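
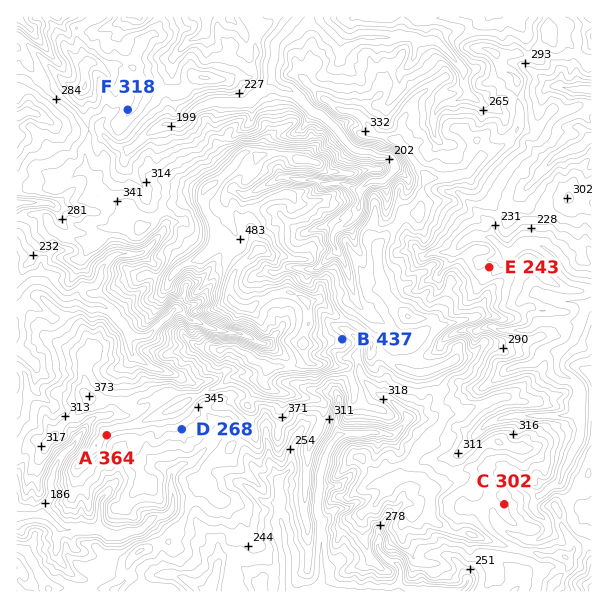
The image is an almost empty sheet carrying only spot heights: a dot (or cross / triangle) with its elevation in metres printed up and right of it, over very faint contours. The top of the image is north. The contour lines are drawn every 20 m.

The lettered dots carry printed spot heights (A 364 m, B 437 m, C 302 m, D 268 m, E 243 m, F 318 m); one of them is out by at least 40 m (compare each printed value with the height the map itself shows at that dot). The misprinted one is D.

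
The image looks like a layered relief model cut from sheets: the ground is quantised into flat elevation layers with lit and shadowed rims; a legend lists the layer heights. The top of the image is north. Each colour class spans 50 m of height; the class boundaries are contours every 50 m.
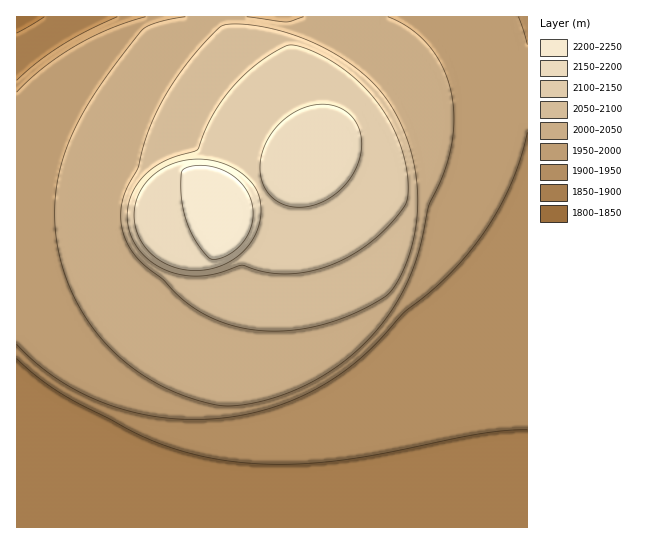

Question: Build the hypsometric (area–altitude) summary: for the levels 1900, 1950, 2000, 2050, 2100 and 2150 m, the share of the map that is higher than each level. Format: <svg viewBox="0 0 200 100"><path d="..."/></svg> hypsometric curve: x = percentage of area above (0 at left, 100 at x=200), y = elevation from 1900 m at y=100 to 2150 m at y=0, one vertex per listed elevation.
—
<svg viewBox="0 0 200 100"><path d="M163 100l-33-20-36-20-41-20-19-20-19-20"/></svg>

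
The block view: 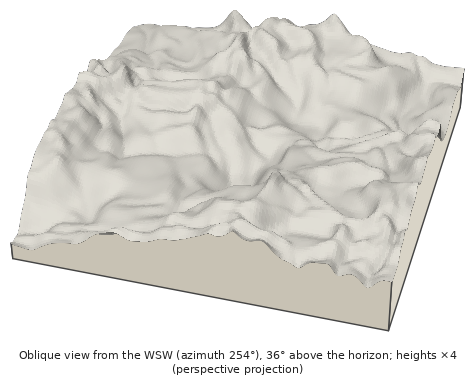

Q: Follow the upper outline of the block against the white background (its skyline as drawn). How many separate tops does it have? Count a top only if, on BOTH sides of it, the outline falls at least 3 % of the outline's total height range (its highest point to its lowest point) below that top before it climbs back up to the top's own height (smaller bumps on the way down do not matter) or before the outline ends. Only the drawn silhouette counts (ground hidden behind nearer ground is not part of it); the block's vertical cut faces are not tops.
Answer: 3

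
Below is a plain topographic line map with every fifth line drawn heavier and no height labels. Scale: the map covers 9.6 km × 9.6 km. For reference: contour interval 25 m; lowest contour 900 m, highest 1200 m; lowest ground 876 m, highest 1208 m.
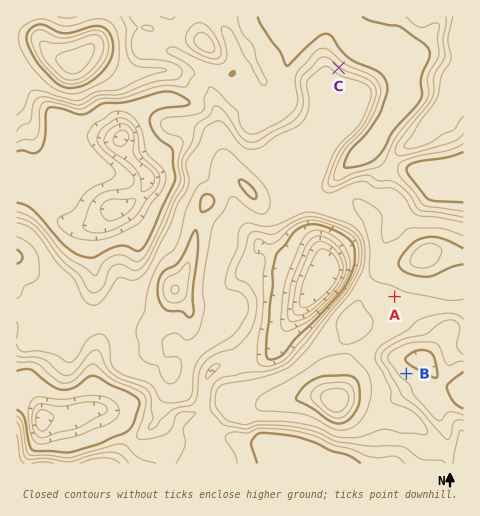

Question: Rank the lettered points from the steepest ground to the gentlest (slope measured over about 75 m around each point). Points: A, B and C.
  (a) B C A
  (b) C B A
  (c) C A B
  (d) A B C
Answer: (b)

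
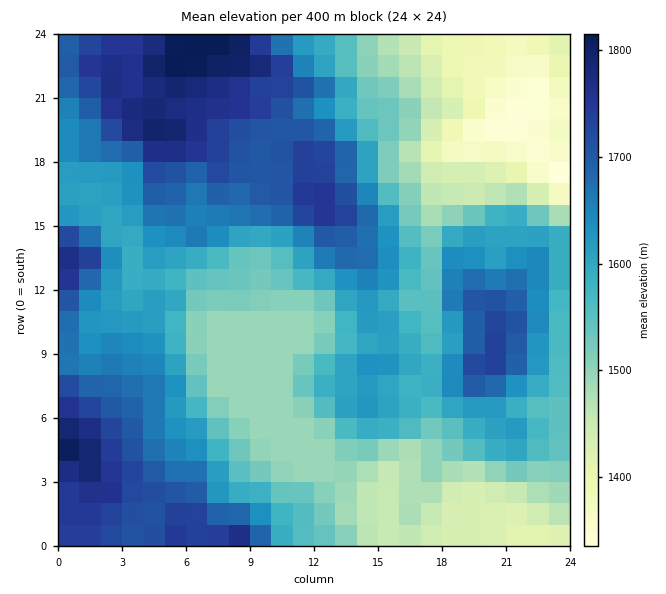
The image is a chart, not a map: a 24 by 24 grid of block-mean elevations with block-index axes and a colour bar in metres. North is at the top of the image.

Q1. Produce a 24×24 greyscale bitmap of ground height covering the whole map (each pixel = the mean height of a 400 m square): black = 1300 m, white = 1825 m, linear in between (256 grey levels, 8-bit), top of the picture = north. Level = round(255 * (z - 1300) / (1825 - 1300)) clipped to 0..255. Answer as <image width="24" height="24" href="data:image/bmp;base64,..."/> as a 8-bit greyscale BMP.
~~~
<image width="24" height="24" href="data:image/bmp;base64,Qk12BgAAAAAAADYEAAAoAAAAGAAAABgAAAABAAgAAAAAAEACAAATCwAAEwsAAAABAAAAAAAAAAAAAAEBAQACAgIAAwMDAAQEBAAFBQUABgYGAAcHBwAICAgACQkJAAoKCgALCwsADAwMAA0NDQAODg4ADw8PABAQEAAREREAEhISABMTEwAUFBQAFRUVABYWFgAXFxcAGBgYABkZGQAaGhoAGxsbABwcHAAdHR0AHh4eAB8fHwAgICAAISEhACIiIgAjIyMAJCQkACUlJQAmJiYAJycnACgoKAApKSkAKioqACsrKwAsLCwALS0tAC4uLgAvLy8AMDAwADExMQAyMjIAMzMzADQ0NAA1NTUANjY2ADc3NwA4ODgAOTk5ADo6OgA7OzsAPDw8AD09PQA+Pj4APz8/AEBAQABBQUEAQkJCAENDQwBEREQARUVFAEZGRgBHR0cASEhIAElJSQBKSkoAS0tLAExMTABNTU0ATk5OAE9PTwBQUFAAUVFRAFJSUgBTU1MAVFRUAFVVVQBWVlYAV1dXAFhYWABZWVkAWlpaAFtbWwBcXFwAXV1dAF5eXgBfX18AYGBgAGFhYQBiYmIAY2NjAGRkZABlZWUAZmZmAGdnZwBoaGgAaWlpAGpqagBra2sAbGxsAG1tbQBubm4Ab29vAHBwcABxcXEAcnJyAHNzcwB0dHQAdXV1AHZ2dgB3d3cAeHh4AHl5eQB6enoAe3t7AHx8fAB9fX0Afn5+AH9/fwCAgIAAgYGBAIKCggCDg4MAhISEAIWFhQCGhoYAh4eHAIiIiACJiYkAioqKAIuLiwCMjIwAjY2NAI6OjgCPj48AkJCQAJGRkQCSkpIAk5OTAJSUlACVlZUAlpaWAJeXlwCYmJgAmZmZAJqamgCbm5sAnJycAJ2dnQCenp4An5+fAKCgoAChoaEAoqKiAKOjowCkpKQApaWlAKampgCnp6cAqKioAKmpqQCqqqoAq6urAKysrACtra0Arq6uAK+vrwCwsLAAsbGxALKysgCzs7MAtLS0ALW1tQC2trYAt7e3ALi4uAC5ubkAurq6ALu7uwC8vLwAvb29AL6+vgC/v78AwMDAAMHBwQDCwsIAw8PDAMTExADFxcUAxsbGAMfHxwDIyMgAycnJAMrKygDLy8sAzMzMAM3NzQDOzs4Az8/PANDQ0ADR0dEA0tLSANPT0wDU1NQA1dXVANbW1gDX19cA2NjYANnZ2QDa2toA29vbANzc3ADd3d0A3t7eAN/f3wDg4OAA4eHhAOLi4gDj4+MA5OTkAOXl5QDm5uYA5+fnAOjo6ADp6ekA6urqAOvr6wDs7OwA7e3tAO7u7gDv7+8A8PDwAPHx8QDy8vIA8/PzAPT09AD19fUA9vb2APf39wD4+PgA+fn5APr6+gD7+/sA/Pz8AP39/QD+/v4A////ANbWz8fK2tPW4ryMfHVlUEtORT8+PTY2OdnZ0snH1NK9u6SHfW5aTktXSz8+PTxFUdrh38/KxsKejYl0c2VcTktVVUNAREtWXOXt3NDDtLSZem5gXl5gVkxUYVhUYm5lZ/bt18i1qqOHcWFeXl5obF1XYW59jZJ/du3k0cSwoZp3ZV5eXmWCjYp/bnqNlpuCeN7Qw72xnIRnX15eZH2XnpWKgpObm4t7eMy8u7axonZeXl5fc4qUnJOIi6fCuqGOfrKssKyplWxeXl5ebIKUoaCRiqbO1L6df7SiqaWhiGReXl5eX2uFk5eMf5i/08OegbafnZuYhmReXl5eXmWGm5eFe5zA0cengsWmmZKYkW5qa2dlZnCTnY96ea/Gx7+lhd26nIyPh3d0cm50go+iq5+Bdqy3r7aojOPUpYyZlI6AdHF7lbC6t6SIc6Wjl6SojM20k5Cjp7Clk5CVq8PBtaF8a5CYlJWWjJ6Xk5mzta2vsre90NzSupltWGNyiI1wWJeUl6C/vbG9usLG2dvKqX1nTktIT1VAI5qam6PMyL3OxsTF09K7lWlZRUFBPDEcEaaxt7/h493Tx8PH1NC8lWlRNCIgIhwXHqaxzebw7uHUy8bExLybf3JhPysZFRUXIqvA3+fr5uPh3tbJtaOKdHJkTUAtGBUVHbvP5ODo7url39TTx7SQcGlYRTUpIRkWJsPb49/x+vn08enVq5R8ZVlQPS0pKCAfML/Q3Nzn+fr69Ni0m457YlNJNS4sKSUsNg=="/>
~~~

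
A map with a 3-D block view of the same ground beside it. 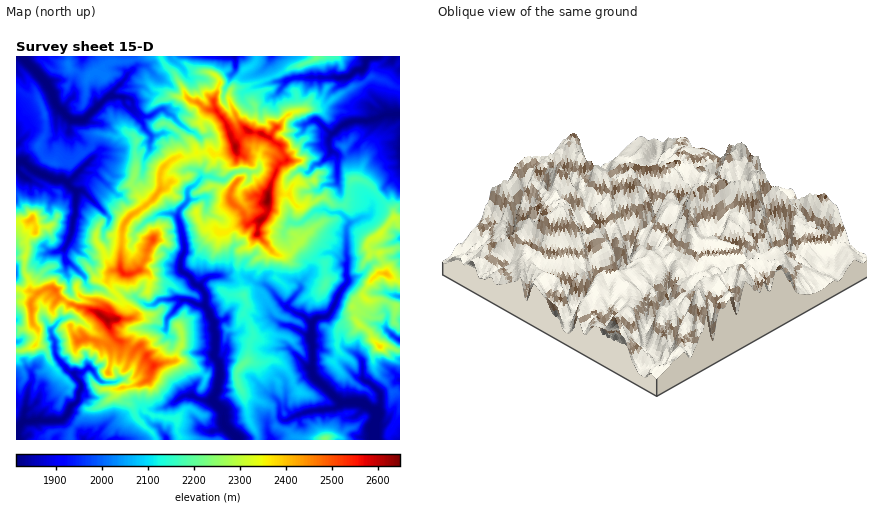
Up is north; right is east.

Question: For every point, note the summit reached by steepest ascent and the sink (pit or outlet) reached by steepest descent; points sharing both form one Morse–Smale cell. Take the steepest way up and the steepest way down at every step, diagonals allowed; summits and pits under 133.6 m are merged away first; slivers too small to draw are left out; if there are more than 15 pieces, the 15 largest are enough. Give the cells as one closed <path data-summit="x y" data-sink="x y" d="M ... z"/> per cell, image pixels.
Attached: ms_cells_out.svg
<path data-summit="268 200" data-sink="374 440" d="M250 131l-4 0-11 13 2 8 9 8-2 16-9 8-5 10-16-8-10 3 1 9-9 14 8 16 12 1 4 4 22-9 18-2-2 10-6 12-12 6-2 10 0 16 9 26-3 12 6 8 3 16-4 6-1 14-11 14 0 8 7 16 4 22 10 22 13 0-4-10 0-6 3-3 8-3 10 2 22-9 22-2 8-5 4 12 6 2 6-2 8-12 13 8-3 26 26 2 0-60-20 13-12-11-12-6-20-19-10-6-12-4-3-5 1-20 6-5 8 0 5-5 9-20 8-12-2-4 1-50 7-5 14-5 5-12 7-6-10-13-10-6-9 1-3 18-4 7-10 0-8-6-6-1-22 9-10-13-20 1 9-27 9-10-8-14-18-11z"/><path data-summit="268 200" data-sink="22 56" d="M160 56l-144 0 0 112 8 9 22 10 7 7-3 10 1 12 9 5 13 3-4 18 7 4 8 0 8 5 12-4 2-3-3-8 1-6 5-8 0-4-15-16-10-10-8 0-9-10 13-12 14 3 22 21 4 1 21-17 3-18 6-10 2-14 18-3 15 11 7 12 16-5 6 3 10 0 11-4 0-6-12-26-7-8-10-1-8-7-10-3-12-23-12-12z"/><path data-summit="268 200" data-sink="400 114" d="M400 56l-82 0-8 6-18 5-32 15-29 8-2 10 9 22 10 9 12 2 18 11 8 14-9 10-9 27 20-1 10 13 22-9 4 0 10 7 10 0 4-7 3-18 9-1 10 6 10 12 3-1 3-10 14-14z"/><path data-summit="268 200" data-sink="238 440" d="M236 148l-12 6-10 0-6-3-12 2-5 3 2 12 7 4 1 6-13 12 0 10-10 12 6 30 0 10-4 16 4 5 7 5 5 7 5 3 5 12-2 5-22-5-15 18-1 14 6 6 0 4 12 10 22 0 8 2-8 18-11 12-3 12-8 0-20 12-10 1-5 3 5 4 22 3 1 13 3 8 78 0-10-22-4-22-7-16 0-8 11-14 1-14 4-6-3-16-6-8 3-12-9-26 0-16 2-10 12-6 6-12 2-10-18 2-22 9-4-4-12-1-8-16 9-14-1-9 10-3 16 8 5-10 9-8 2-16-9-8z"/><path data-summit="108 320" data-sink="16 440" d="M52 288l-14 5-7 9 1 20 6 8 0 10-4 6-18 6 0 52 10 6 6-3 7-9 7-22 16-12 6 7 7 3 6 10-3 16-8 8-2 6-5 4 18 16 3 6 58 0 7-10-13-12-4-12-8-8-2-10 26-8 5-14-13-20-6 4-18-11-10-20-12-8-16-4-20-9-2-6z"/><path data-summit="122 272" data-sink="238 440" d="M190 156l-16 2-12 10-2 6 1 14-2 4-13 13-14 9-7 8-3 8-1 40-9 1-4 7 0 4 10 14 6-3 12 4 6-9 4 0 8 3 6 9 20-1 18 6 7-1 1-6-2-6-24-24 4-16 0-10-6-30 10-12 0-10 13-12-1-6-7-4z"/><path data-summit="386 274" data-sink="374 440" d="M380 198l-7 6-5 12-20 8-2 6 0 46 2 4-8 12-9 20-5 5-8 0-6 5-1 10 0 10 3 5 12 4 10 6 20 19 12 6 12 11 20-13 0-28-12-6-8 1-8-9-2-6-14-12-3-14 11-8 0-8 14-16 8 0 0-6-6-14-4-2-6 1-3-7 5-7 9-5 13-16 6 0 0-10-2-1-4 6z"/><path data-summit="122 272" data-sink="22 56" d="M170 133l-8 0-11 3-1 14-6 10-3 18-21 17-4-1-22-21-14-3-13 12 9 10 8 0 10 10 15 16 0 4-5 8-1 6 3 8-2 3-12 4-4-4-12-1-8-5-4 7 1 10 20 20 1 6 4 3 12 2 12 9 4-2-10-14 0-4 4-7 9-1 1-40 3-8 7-8 14-9 13-13 2-4-1-14 2-6 12-10 17-2-6-12z"/><path data-summit="108 320" data-sink="238 440" d="M124 293l-5 3 5 8-3 12-3 3-10 1 0 4 8 15 18 11 6-4 13 20-3 10-5 6-1 28 4 3 6-4 10-1 20-12 8 0 3-12 11-12 8-18-8-2-22 0-8-6-4-4 0-4-5-4 0-16 15-18-22 0-8 5-6 0-10-8z"/><path data-summit="268 200" data-sink="234 56" d="M256 56l-94 0-1 2 13 14 14 27 10 3 8 7 10 1 2 2 8 10 8 22 14-14-10-8-9-22 0-6 13-22 13-10z"/><path data-summit="268 200" data-sink="16 440" d="M62 364l-16 12-7 22-7 9-6 3-10-4 0 34 67 0-2-6-18-16 5-4 2-6 8-8 3-16-6-10-7-3z"/><path data-summit="108 320" data-sink="22 56" d="M64 249l-22 6-12 11-6 2 6 14 0 8 6 4 16-6 4 4 2 6 12 6 24 7 14 9 10-1 6-9 0-6-4-6-2-2-4 2-12-9-12-2-4-3-1-6-19-18z"/><path data-summit="326 438" data-sink="374 440" d="M364 404l-4 8-10 6-6-2-4-11-8 4-26 3-18 8-10-2-11 6 1 10 4 6 102 0 0-14 3-14z"/><path data-summit="32 220" data-sink="22 56" d="M16 169l0 53 10 0 6-2 4 8-10 12 1 12-3 14 4 1 14-12 20-5 9-14 2-12-19-6-4-6 3-18-7-7-22-10z"/><path data-summit="386 274" data-sink="400 340" d="M364 298l-6 2-5 6 3 14 14 12 2 6 8 9 8-1 12 5 0-45-16-6-14 1z"/>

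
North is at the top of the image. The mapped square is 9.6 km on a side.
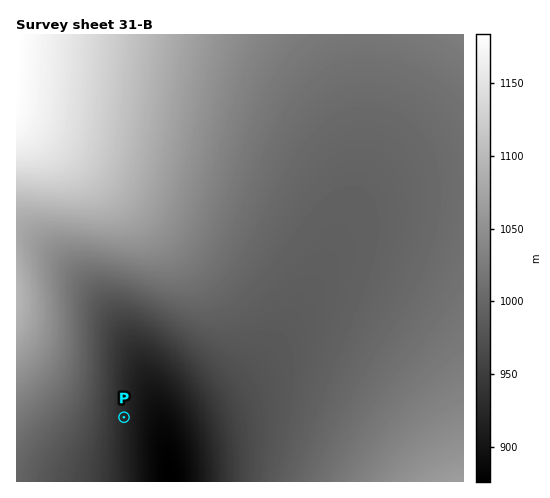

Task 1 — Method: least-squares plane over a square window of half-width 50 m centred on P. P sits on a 4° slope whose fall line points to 93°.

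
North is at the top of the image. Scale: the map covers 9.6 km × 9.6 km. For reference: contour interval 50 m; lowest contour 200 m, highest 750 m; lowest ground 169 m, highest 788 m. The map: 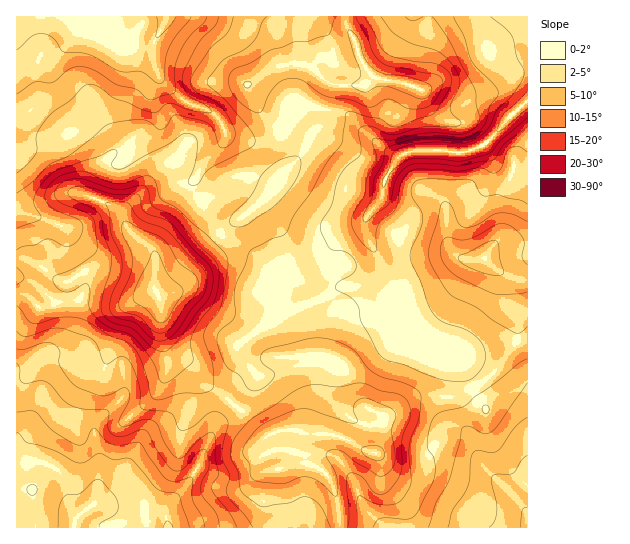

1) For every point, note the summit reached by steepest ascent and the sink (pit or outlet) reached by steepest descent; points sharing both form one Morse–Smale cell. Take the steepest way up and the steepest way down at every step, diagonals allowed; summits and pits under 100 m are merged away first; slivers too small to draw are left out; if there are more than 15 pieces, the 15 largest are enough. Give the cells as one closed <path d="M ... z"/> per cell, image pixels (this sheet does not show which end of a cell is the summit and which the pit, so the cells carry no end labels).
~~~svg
<path d="M345 16l-328 0-1 242 11 2 15 7 19 14 8 0 16-10 8-3 10 0 34 8 12 7 9 12 15-6 31-40 25-24 32-22 12-14 8-16 19-18 0-10-39-32-9-16-4-12 21-16 18-5 14 0 9 3 15 13 12 5 28 0 8-7-14-23-3-12-8-13z"/><path d="M527 16l-181 0-1 6 11 21 3 12 8 15 6 7-8 8-34-1-21-17-9-3-14 0-16 4-21 15-2 4 13 26 32 24 7 8 1 6-5 10-15 12-12 21-51 41-25 26-20 28-14 6 2 11 0 27 6 18 7 6 17 6 20 25 20 13 24-23 0-5-16-24 0-4 3-4 31-18 12-11 33-12 19-12 22-3 12-5 6-6 3-11-15-32 0-12 15-18 5-23 11-17 6-6 11-4 53 1 12-4 5-3 30-32 15-12z"/><path d="M22 259l-6 0 0 268 151 1-2-13 2-6 17-20 13-20 23-54 11-13-21-15-19-24-17-6-7-6-6-18-1-34-5-10-6-6-24-11-22-4-10 0-8 3-16 10-8 0-19-14z"/><path d="M527 101l-14 12-30 32-5 3-12 4-53-1-11 4-17 23-5 23-15 18 0 12 3 8 11 19 5 16 13 23 8 29 24 21 28 6 7 12 9 22 9-4 15-14 20-28 0-20-10-20 0-23-13-10-9-9 0-2 14-14 29 0z"/><path d="M381 265l-4 9-10 9-30 5-19 12-33 12-12 11-16 8-18 14 5 14 11 14 0 5-24 24 10 7 24 26 14-4 54 4 13 4 12 8 16 6 5-7 4-20-4-13 10 2 16-12 13-7 13-1 19 2 22-10-8-22-7-12-28-6-24-21-8-29z"/><path d="M473 387l-23 10-19-2-13 1-13 7-16 12-8 0 2 8-2 12-4 15-3 3-36-17-41-5-5 24-5 10 14-2 8 1 12 5 8 9 8 23 4 27 186 0 1-14-13-17-28-27-15-27-4-17 8-21 7-6-4-1z"/><path d="M231 403l-11 12-23 54-13 20-17 20-2 6 3 12 171 1 0-21-10-29-8-9-12-5-8-1-16 3 7-11 4-24-17 0-14 4-24-26z"/><path d="M502 396l-16 1-10 8-7 16-1 10 15 34 32 32 12 16 1-94-5-9-10-10z"/><path d="M506 275l-2 0 3 3 0 23 10 20 0 20-20 28-24 20 6 10 23-3 11 4 11 11 3 8 1-138z"/><path d="M514 243l-17 1-9 9-3 6 9 9 13 8 20 4 1-35z"/>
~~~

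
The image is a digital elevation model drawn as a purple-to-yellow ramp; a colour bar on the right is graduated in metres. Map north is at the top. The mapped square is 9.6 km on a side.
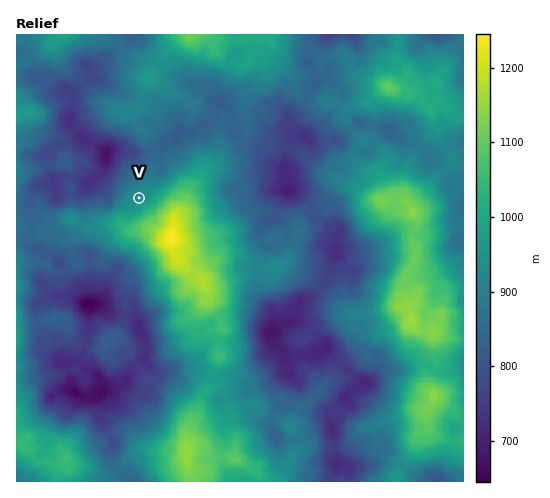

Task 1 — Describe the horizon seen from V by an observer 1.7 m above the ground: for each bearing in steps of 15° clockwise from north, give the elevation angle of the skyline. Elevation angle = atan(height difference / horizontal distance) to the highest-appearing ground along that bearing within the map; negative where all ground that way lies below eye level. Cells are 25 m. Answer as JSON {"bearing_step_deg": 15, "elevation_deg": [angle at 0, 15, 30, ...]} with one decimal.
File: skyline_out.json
{"bearing_step_deg": 15, "elevation_deg": [0.3, 2.4, 1.4, 0.2, 1.9, 7.5, 12.0, 16.2, 17.9, 17.2, 17.1, 16.2, 14.2, 10.1, 7.9, 5.9, 0.5, -0.3, -1.7, -0.8, -0.2, -1.1, 0.5, -0.6]}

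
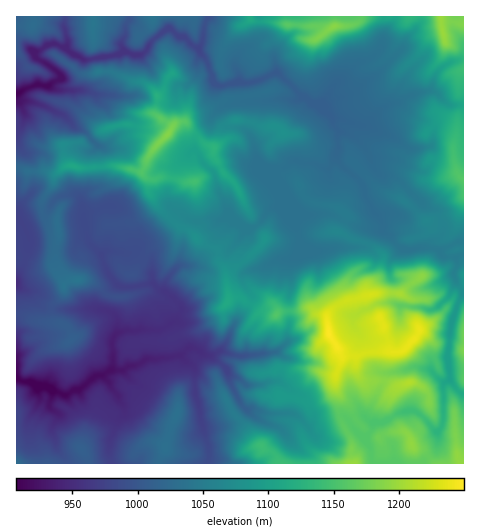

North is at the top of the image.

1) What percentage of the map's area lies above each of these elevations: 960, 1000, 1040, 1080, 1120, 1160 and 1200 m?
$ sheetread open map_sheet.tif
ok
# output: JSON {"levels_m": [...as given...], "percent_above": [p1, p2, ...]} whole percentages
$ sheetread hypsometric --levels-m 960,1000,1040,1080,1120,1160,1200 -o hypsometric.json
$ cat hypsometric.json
{"levels_m": [960, 1000, 1040, 1080, 1120, 1160, 1200], "percent_above": [92, 75, 50, 31, 20, 12, 4]}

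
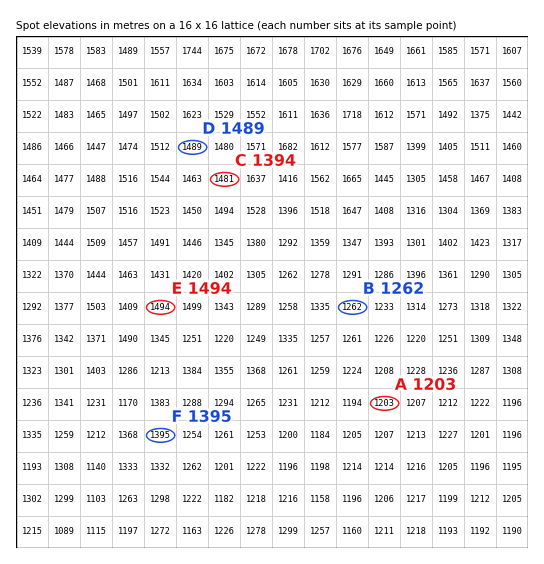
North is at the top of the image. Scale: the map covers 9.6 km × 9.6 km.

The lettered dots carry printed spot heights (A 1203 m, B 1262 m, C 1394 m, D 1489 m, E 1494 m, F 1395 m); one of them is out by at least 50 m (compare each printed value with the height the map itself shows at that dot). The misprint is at C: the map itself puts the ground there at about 1481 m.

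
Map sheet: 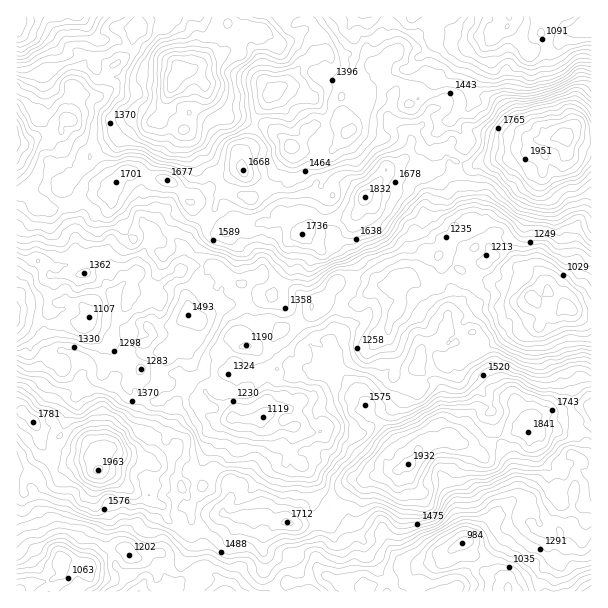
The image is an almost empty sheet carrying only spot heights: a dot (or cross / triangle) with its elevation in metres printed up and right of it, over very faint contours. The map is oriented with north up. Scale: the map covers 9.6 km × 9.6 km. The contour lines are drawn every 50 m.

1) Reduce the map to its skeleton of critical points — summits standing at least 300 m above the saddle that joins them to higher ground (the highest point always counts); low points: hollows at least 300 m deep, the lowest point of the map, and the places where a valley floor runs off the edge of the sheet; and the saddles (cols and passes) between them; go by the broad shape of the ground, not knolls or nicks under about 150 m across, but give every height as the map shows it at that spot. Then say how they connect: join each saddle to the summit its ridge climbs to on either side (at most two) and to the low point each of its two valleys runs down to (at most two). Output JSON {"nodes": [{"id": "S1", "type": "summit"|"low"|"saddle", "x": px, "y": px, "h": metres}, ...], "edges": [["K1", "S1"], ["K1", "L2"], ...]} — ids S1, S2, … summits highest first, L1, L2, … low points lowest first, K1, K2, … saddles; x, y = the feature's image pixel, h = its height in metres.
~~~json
{"nodes": [
{"id": "S1", "type": "summit", "x": 561, "y": 135, "h": 2079},
{"id": "S2", "type": "summit", "x": 98, "y": 470, "h": 1963},
{"id": "S3", "type": "summit", "x": 407, "y": 464, "h": 1932},
{"id": "L1", "type": "low", "x": 570, "y": 309, "h": 874},
{"id": "L2", "type": "low", "x": 507, "y": 587, "h": 943},
{"id": "L3", "type": "low", "x": 507, "y": 27, "h": 947},
{"id": "L4", "type": "low", "x": 176, "y": 75, "h": 957},
{"id": "L5", "type": "low", "x": 18, "y": 18, "h": 963},
{"id": "L6", "type": "low", "x": 18, "y": 591, "h": 964},
{"id": "L7", "type": "low", "x": 17, "y": 312, "h": 1026},
{"id": "K1", "type": "saddle", "x": 462, "y": 162, "h": 1599},
{"id": "K2", "type": "saddle", "x": 320, "y": 515, "h": 1578},
{"id": "K3", "type": "saddle", "x": 206, "y": 218, "h": 1561},
{"id": "K4", "type": "saddle", "x": 182, "y": 531, "h": 1515},
{"id": "K5", "type": "saddle", "x": 129, "y": 48, "h": 1440},
{"id": "K6", "type": "saddle", "x": 201, "y": 266, "h": 1351}],
"edges": [["K1", "S1"], ["K1", "L1"], ["K1", "L3"], ["K2", "S3"], ["K2", "L1"], ["K2", "L2"], ["K3", "S1"], ["K3", "L3"], ["K3", "L7"], ["K4", "S2"], ["K4", "S3"], ["K4", "L1"], ["K4", "L6"], ["K5", "S1"], ["K5", "L5"], ["K5", "L4"], ["K6", "S1"], ["K6", "S2"], ["K6", "L1"], ["K6", "L7"]]}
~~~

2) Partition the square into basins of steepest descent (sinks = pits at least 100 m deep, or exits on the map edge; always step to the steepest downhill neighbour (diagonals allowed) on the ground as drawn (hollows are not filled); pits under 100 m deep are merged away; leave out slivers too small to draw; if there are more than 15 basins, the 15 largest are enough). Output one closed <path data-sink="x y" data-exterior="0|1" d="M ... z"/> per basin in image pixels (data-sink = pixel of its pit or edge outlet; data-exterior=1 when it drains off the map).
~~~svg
<path data-sink="570 309" data-exterior="0" d="M564 136l-27 4-5 7-1 9-4-4-8 0-9 6-28 4-8 4-7 0-17-8-4 0-8 10-7 0-27-8-19 11-11 17-10 9-4 13-6 6-12 4-25 0-7 5-7 10-7-16-15-7-11 11-18 0-16-3-9 14-12 1-13 14 0 18-6 17-9 15 0 34-19 20 0 4-11 12 3 15-14 12-7 17-1 12-15 8-13 15-14 2-7-6-11-4-16-10-9-3-14 1-10-12-12-6-1 79 7 1 3 3 7-1 12-8 11-3 5-10 7-5 21-6 7 9 5 0 12 6 19 17 17 4 4 6 8 3 3 4 4 10 11 10 9 5 6 0 15-8 7-9 7-4 1-7 6-9-2-15-13-10-14 0-16 9-15-11-14-5 2-7 17-8 0-6-6-9 9-19 0-14-9-18 8 7 11-8 1-27 3 7 6 5 15-1 9 5 6 0 6 4 20-2 10-4 20-3 6 0 6 5 12-4 7 5 5 0 6-6 10 0 13 14 6 11 12 12 0 9 13 9 14 18 14 24 11-14 4 0 23-14 4 0 8 8 4 0 20 12 0-6 12-10 24-10 21 3 4-3 11-2 10-6 9 0 5 4 12-4 2-2 0-277-14-5z"/><path data-sink="507 588" data-exterior="0" d="M591 421l-10 5-8-4-9 0-10 6-11 2-4 3-21-3-24 10-12 10 0 6-11-8-13-4-8-8-4 0-11 8-12 6-4 0-9 12-12 8-9 0-12 6-23 5-6 7-8 15-8 7 4 3 0 6-7 9-11-6-13 2-11 0-9-2-13 4-7 7-3 9 3 15-1 13 14 22 274 0 7-23 0-11 5-7 0-12 7-8-5-19-6-9 7 2 17 0 8-5z"/><path data-sink="509 17" data-exterior="1" d="M537 16l-228 0-1 4 6 4 10 14 1 13 5 6-2 11 4 9 19 9 5 6 0 9 9 9 12 5 7 0 11 12 10 5 5 5 2 4-8 18 27 9 7 0 8-10 9 2 12 6 7 0 8-4 28-4 9-6 8 0 4 4 1-9 5-7 15-1 14-5 4-11-5-10-9-12-8-21 0-30-2-11-5-6z"/><path data-sink="17 312" data-exterior="1" d="M17 164l-1 246 13 6 10 12 14-1 18 7 7 6 11 4 7 6 11 0 16-17 15-8 1-12 7-17 14-12-3-15 11-12 0-4 19-20 1-4-1-30 9-15 6-17 0-18 13-14 8-2-16-9-11-11-5-11-3 5-16 14-2 28-8 5-10-13-6-3-12 2-10-10-2-9-10-15-2-13-23 5-10 7-14 0-15 5-11-9-5-7-2-14z"/><path data-sink="176 77" data-exterior="0" d="M308 16l-168 0-1 13-6 6-1 15-24 19-5 9-1 15-4 3-21-2-4 2-1 5-4 18 5 4 6 15 9 9 2 12 2 5 10 7 6 10 5 1 12-10 7 0 21 8 17 1 11 10 8 11 3 0 44-32 6-1-1-11 9-15 4-23 6-12 18-20 7-3 7-7 13-17 13-9 7-1-1-13-10-14-6-4z"/><path data-sink="263 417" data-exterior="0" d="M189 356l-1 27-11 8-8-7 9 18 0 14-9 19 6 9 0 6-17 8-2 7 14 5 15 11 16-9 14 0 9 6 5 7 1 7 0 5-7 13 0 3 4 3 19 0 9 2 12-1 12 6 8-1 7 2 17-1 4-1 11-12 4-1 4-11 17-17 15-1 23-10 9 0 10-6-14-24-10-14-17-13 0-9-12-12-6-11-13-14-10 0-6 6-5 0-7-5-12 4-6-5-6 0-20 3-10 4-20 2-6-4-6 0-9-5-15 1-6-5z"/><path data-sink="18 591" data-exterior="1" d="M89 460l-21 6-7 5-5 10-11 3-12 8-7 1-3-3-7 1 0 100 160 1 5-16 0-15 9-16 2-11-13-5-8-6-5-7-2-7-11-7-4-6-17-4-19-17-12-6-5 0z"/><path data-sink="291 146" data-exterior="0" d="M326 52l-8 0-13 9-13 17-24 20-12 18-6 27-9 15 1 12 6 5 10 3 10 8 9 15 3 11 8 5 8 1 7 17 7-10 4-16 19-23 9-2 24 12 23-28 12-5 3-4 8-18-7-9-10-5-11-12-13-1-13-10-2-12-5-6-19-9-4-9 2-11z"/><path data-sink="18 17" data-exterior="1" d="M138 16l-121 0-1 106 23-13 14 12 7 1 8-3 6-23 27-2 2-4 0-12 5-9 24-19 1-15 6-6z"/><path data-sink="227 591" data-exterior="1" d="M225 514l-4 0-12 12-17 8-2 11-9 16 0 15-5 15 100 1-12-22 1-13-3-15 3-9 13-11-11-5-34 0z"/><path data-sink="582 26" data-exterior="0" d="M591 16l-53 1 3 16 5 6 2 11 0 30 8 21 9 12 5 10 0 5-6 7 2 3 12 0 9 4 5-1z"/><path data-sink="591 591" data-exterior="1" d="M591 500l-7 5-22-1 4 8 5 19-7 8 0 12-5 7 0 11-5 12 0 11 38-1z"/>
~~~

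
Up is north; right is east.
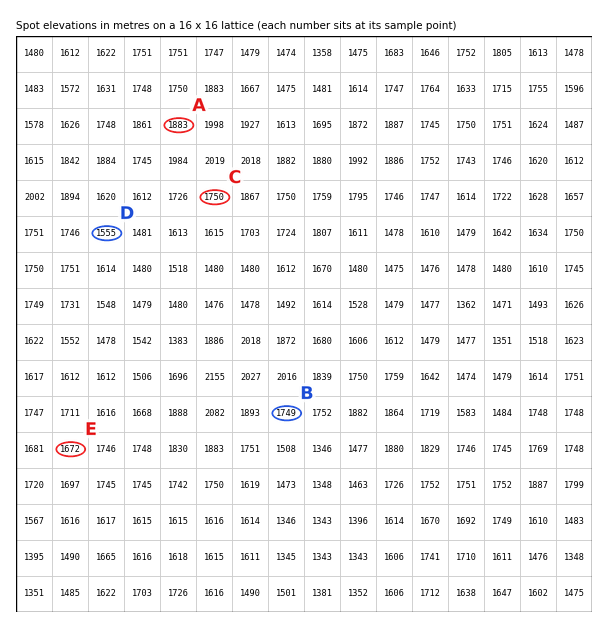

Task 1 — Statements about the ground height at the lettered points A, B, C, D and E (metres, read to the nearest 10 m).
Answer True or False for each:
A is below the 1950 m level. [True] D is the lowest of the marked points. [True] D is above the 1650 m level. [False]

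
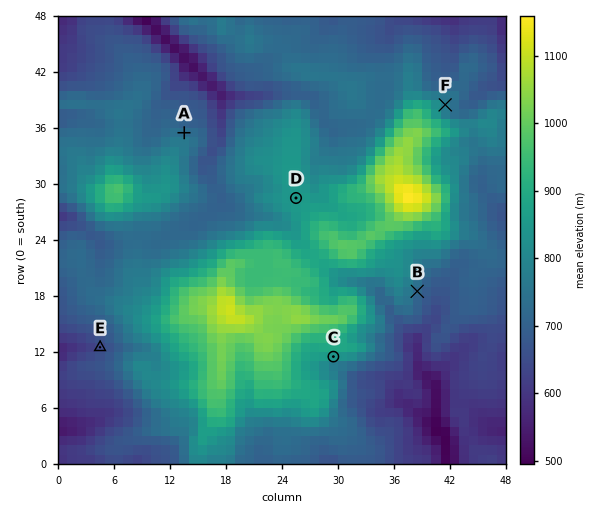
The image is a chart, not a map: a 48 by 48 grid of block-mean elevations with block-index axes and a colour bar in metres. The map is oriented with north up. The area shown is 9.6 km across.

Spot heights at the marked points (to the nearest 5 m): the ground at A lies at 735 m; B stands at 715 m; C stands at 840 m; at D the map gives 855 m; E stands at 640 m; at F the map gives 775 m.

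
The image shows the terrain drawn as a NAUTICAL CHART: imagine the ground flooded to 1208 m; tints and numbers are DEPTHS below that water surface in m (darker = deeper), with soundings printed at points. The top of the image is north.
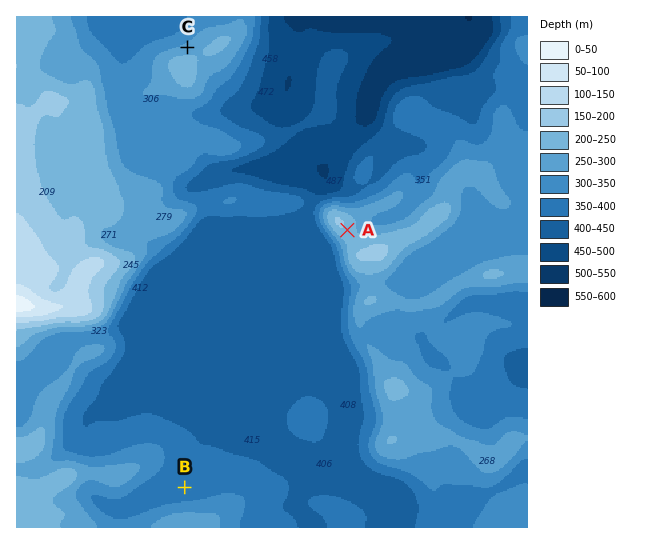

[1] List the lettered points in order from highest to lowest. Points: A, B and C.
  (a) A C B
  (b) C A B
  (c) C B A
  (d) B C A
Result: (a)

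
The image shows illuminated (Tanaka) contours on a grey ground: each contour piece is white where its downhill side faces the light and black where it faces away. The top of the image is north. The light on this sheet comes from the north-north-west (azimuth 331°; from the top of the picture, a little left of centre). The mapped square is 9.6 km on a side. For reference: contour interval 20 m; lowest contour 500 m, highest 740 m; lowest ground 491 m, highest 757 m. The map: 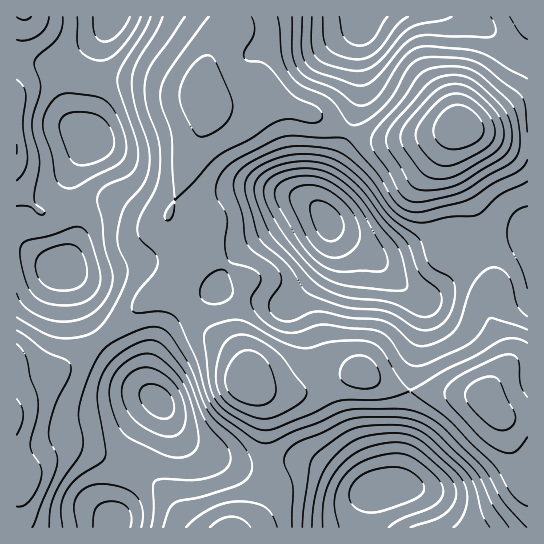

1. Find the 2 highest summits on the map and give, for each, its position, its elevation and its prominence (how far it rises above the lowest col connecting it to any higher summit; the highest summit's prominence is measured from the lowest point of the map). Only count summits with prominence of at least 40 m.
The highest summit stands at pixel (461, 126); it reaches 757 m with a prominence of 266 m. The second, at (246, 381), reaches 719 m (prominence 76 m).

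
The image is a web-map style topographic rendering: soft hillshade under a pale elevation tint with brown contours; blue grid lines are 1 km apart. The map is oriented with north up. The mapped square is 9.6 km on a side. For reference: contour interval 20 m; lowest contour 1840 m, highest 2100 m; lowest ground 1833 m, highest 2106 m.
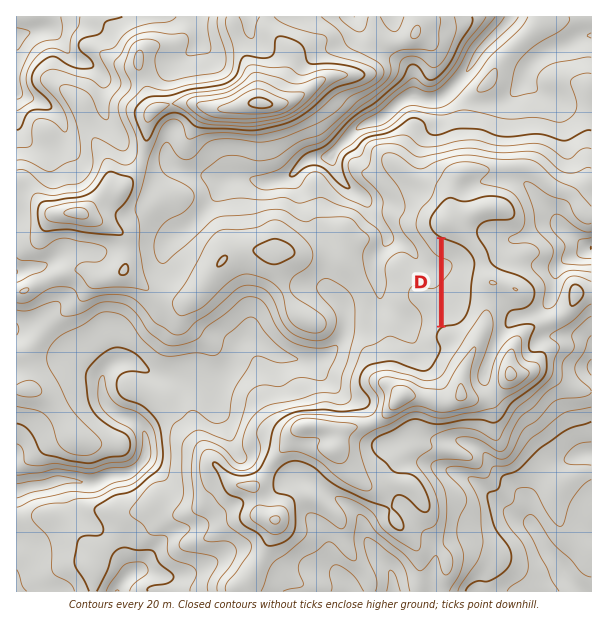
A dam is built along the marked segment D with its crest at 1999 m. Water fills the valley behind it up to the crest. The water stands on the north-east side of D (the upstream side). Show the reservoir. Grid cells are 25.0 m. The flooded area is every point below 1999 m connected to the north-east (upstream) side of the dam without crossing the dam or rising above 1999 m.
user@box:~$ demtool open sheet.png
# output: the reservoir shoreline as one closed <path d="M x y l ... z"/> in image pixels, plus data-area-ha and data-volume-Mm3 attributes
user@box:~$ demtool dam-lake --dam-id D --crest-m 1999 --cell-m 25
<path d="M446 240l-2 0 0 84 6 1 9-3 5-5 4-6 1-12 1-2 0-18 4-9 0-9-2-4-7-9-10-6-9-2z" data-area-ha="57" data-volume-Mm3="5.41"/>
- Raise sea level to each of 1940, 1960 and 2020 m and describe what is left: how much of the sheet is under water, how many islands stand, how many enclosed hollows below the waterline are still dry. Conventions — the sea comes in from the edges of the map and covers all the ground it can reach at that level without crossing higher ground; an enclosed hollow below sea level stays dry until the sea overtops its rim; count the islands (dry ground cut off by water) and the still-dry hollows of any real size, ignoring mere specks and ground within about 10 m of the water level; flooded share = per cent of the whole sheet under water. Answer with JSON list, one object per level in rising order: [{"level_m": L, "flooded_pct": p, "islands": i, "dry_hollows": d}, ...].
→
[{"level_m": 1940, "flooded_pct": 41, "islands": 0, "dry_hollows": 0}, {"level_m": 1960, "flooded_pct": 56, "islands": 0, "dry_hollows": 0}, {"level_m": 2020, "flooded_pct": 94, "islands": 4, "dry_hollows": 0}]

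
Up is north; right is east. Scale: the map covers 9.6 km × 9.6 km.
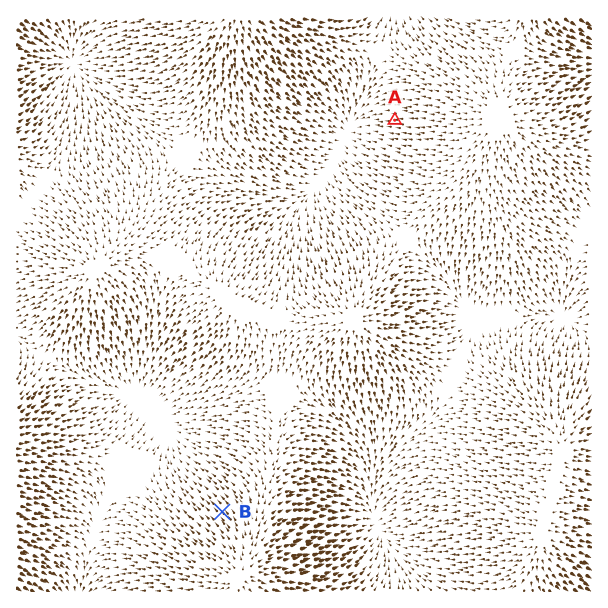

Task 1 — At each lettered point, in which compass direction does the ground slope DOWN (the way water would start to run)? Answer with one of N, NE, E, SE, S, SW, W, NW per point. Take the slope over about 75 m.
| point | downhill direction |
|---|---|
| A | W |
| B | NW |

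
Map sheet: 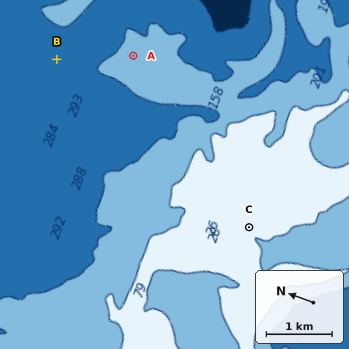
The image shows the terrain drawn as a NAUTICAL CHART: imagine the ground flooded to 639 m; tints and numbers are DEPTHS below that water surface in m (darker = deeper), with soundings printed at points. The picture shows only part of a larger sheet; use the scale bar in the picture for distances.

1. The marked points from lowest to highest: B A C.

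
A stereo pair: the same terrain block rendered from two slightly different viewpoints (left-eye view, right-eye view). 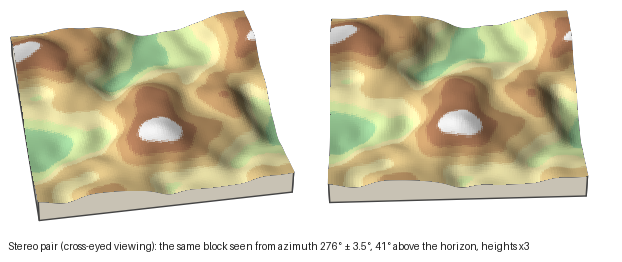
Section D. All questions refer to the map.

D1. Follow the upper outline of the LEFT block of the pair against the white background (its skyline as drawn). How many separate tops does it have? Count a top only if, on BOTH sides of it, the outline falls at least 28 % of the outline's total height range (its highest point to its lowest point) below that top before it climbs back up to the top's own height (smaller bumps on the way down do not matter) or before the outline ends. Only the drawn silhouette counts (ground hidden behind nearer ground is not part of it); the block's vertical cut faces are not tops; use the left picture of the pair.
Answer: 0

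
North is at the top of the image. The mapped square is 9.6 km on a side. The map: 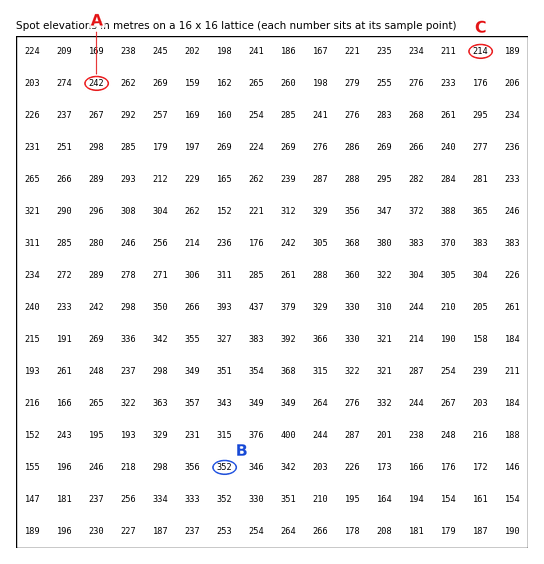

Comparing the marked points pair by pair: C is lower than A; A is lower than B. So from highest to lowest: B A C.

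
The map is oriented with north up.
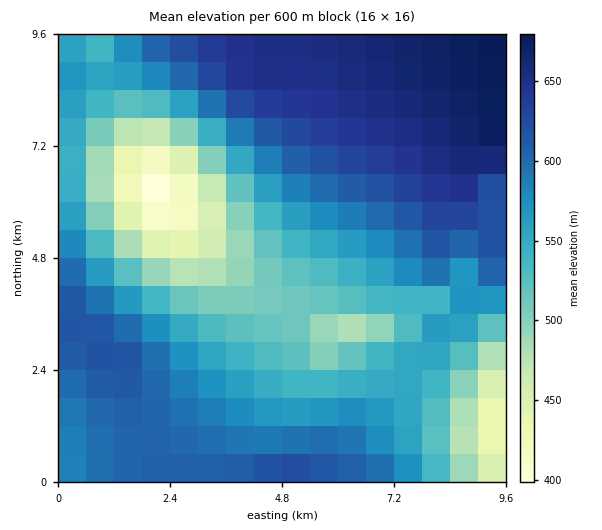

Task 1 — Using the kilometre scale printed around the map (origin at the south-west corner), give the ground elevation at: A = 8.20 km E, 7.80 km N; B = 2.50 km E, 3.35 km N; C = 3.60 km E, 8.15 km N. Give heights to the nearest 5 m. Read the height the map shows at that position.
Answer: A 665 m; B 555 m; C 615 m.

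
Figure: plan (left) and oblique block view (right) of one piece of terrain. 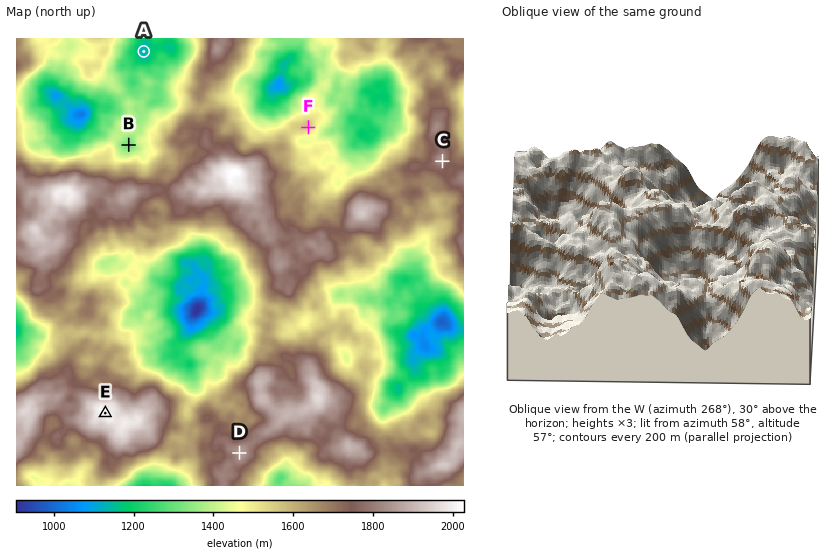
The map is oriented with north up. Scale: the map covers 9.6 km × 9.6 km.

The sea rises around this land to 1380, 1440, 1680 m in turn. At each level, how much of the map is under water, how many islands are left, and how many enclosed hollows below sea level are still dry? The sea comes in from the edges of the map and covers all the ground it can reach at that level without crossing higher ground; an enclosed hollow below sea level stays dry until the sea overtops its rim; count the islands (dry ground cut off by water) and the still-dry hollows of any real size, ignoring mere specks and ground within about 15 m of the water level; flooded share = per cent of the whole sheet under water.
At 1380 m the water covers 14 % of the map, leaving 0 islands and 3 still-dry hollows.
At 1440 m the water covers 22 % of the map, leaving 0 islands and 2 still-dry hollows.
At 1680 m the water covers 65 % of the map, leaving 1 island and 1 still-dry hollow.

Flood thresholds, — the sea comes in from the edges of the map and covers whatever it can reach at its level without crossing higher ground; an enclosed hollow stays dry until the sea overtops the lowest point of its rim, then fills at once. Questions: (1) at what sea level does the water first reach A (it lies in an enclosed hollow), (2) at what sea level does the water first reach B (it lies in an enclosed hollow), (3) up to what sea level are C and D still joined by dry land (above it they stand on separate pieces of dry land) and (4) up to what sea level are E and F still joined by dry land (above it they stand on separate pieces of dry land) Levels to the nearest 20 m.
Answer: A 1180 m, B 1380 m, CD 1600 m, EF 1540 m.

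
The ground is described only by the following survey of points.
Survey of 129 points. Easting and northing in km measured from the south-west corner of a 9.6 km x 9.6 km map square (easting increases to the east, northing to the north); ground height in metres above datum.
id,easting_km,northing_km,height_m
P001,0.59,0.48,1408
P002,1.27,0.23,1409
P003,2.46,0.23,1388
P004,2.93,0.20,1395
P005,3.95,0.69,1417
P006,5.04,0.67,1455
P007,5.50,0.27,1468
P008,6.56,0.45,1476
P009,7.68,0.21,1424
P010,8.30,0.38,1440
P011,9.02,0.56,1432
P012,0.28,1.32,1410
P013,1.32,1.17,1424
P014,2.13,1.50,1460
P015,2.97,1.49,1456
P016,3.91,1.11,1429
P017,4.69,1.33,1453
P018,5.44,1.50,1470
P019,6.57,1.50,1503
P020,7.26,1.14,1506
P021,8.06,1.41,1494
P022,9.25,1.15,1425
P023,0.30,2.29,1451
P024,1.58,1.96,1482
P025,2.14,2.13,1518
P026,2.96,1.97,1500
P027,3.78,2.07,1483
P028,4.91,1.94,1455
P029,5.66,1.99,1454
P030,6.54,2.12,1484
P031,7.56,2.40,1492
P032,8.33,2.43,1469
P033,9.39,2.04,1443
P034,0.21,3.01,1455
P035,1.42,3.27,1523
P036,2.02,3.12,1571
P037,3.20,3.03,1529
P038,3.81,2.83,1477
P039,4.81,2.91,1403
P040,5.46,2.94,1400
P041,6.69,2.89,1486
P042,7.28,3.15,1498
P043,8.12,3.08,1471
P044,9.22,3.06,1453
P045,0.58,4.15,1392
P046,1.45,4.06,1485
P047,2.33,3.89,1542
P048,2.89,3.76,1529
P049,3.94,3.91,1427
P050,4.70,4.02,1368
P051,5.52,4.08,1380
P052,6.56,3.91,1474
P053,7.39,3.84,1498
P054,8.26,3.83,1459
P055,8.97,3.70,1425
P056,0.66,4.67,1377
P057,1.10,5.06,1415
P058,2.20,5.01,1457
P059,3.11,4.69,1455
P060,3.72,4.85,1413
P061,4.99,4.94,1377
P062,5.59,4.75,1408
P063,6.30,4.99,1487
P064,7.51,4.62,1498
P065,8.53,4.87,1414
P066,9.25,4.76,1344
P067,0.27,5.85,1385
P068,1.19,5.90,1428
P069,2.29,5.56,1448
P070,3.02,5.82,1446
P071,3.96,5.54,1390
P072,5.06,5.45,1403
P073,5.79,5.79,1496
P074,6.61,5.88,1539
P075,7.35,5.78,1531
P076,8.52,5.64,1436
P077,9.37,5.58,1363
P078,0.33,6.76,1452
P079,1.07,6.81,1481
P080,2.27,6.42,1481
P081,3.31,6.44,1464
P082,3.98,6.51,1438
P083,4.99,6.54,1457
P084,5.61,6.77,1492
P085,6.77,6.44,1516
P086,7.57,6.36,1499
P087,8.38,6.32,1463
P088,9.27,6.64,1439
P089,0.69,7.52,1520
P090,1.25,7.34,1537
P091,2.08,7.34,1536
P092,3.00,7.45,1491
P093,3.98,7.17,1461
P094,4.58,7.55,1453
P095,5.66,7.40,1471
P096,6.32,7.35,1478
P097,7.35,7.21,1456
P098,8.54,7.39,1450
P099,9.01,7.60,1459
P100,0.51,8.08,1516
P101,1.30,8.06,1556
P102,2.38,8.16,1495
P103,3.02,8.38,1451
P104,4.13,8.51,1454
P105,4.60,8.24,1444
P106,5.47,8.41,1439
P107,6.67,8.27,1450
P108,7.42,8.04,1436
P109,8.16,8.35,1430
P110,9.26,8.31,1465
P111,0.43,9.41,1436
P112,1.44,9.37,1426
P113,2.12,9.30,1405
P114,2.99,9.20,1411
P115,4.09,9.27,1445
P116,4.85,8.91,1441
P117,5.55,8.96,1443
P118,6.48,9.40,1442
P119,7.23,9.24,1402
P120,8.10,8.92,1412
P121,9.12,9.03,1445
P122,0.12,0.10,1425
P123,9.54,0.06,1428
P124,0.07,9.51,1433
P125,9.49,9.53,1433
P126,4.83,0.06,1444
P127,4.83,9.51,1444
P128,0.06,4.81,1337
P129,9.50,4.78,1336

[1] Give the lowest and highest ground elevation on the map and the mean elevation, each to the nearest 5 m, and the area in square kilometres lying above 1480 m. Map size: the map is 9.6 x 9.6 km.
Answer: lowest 1335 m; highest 1580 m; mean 1455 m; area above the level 24.8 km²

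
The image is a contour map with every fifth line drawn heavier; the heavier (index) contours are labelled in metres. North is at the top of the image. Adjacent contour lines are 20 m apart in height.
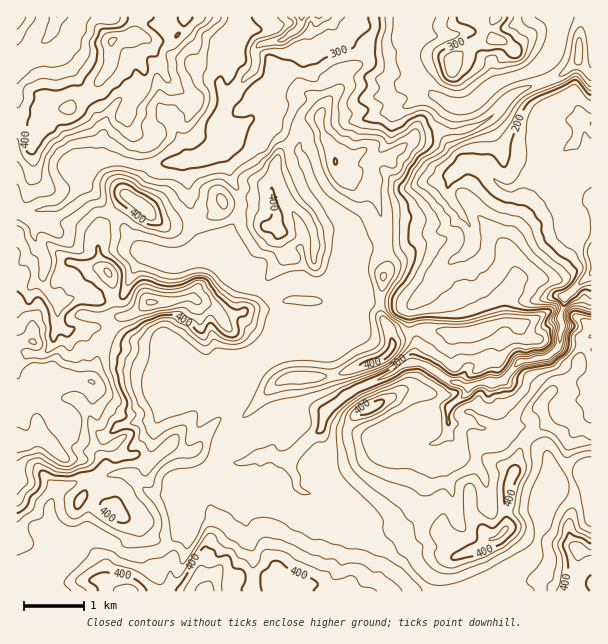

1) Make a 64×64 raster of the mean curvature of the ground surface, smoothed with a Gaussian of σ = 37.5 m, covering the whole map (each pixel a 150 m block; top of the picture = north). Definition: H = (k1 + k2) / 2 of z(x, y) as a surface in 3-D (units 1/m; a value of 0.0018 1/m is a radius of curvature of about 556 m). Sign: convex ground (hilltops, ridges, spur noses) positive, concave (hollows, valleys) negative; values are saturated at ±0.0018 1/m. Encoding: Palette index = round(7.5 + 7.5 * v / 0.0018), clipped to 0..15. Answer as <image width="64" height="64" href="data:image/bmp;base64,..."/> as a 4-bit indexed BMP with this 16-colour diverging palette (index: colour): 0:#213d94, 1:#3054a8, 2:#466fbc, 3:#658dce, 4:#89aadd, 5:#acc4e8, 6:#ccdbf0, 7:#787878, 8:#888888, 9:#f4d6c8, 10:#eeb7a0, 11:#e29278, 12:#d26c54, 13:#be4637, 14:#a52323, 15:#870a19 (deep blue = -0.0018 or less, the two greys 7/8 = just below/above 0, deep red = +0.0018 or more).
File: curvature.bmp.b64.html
<image width="64" height="64" href="data:image/bmp;base64,Qk12CAAAAAAAAHYAAAAoAAAAQAAAAEAAAAABAAQAAAAAAAAIAAATCwAAEwsAABAAAAAAAAAAlD0hAKhUMAC8b0YAzo1lAN2qiQDoxKwA8NvMAHh4eACIiIgAyNb0AKC37gB4kuIAVGzSADdGvgAjI6UAGQqHAHd3d2ZnibuId5mqdndoeHeIeZiJmZiHd3d3d3d3eIqId3d3q6qIh3Z2aYmHmFmJmZmGiXeHd2d3Zmd3d3iGepZ3d3ZniIiHd4g6l6eJWZmHd4d5h4d2d4iXZWd3d3Zpl3d3d2Z4l2aJmzi3imhYmXd4eHiHd2d4mrqXdVd3ZmmXiHd3d4h1VURaVMl5d2mIh3d3d3dnh3iHibuXZWdmermYh3d3dlaZmXZzm3Z2eYh3d3d3d3d4dnh3eLuGZ3isx4d3d3d1Z3iHdnVslnZ4d3d3d4d3iHeJmYZpmsp2dWtlhWdnhVeamZp3dmh3d4d3d3eIh4h3d3iIdnp23IZ1jVOGh3m3eZmImXd3eId3h3d3iIh3d3d4eIl3mFWWVnZshbhleLl5iIiYd3d4d4d4d4eId3h3d3iIeWeXVrdXd2mGpmZpqniIiHZnd3mHd3h4h3Zoh3d4mYeJWKdXyFZ3d5apl1Vpd4mWaGd3eIeHeHh2eIh3eJmIh3lpt1fJVnd3lqp0VTWGeGWnV3d3mIh4iIaYh3eamHd3d3mnVqtld3iHlzWJdWZlV6hWd3aIiIiJaIh3eZh3eHd3dnZ3nKZneHZ1OK7MpnmYinZ4hmZmd4ZZiHeKdnd3d3d3Z6mJl2d4VplpymZnmHt4uIqmeYh1aGWYdpp3d3eHiIZ5h3mWZYp2qYuWeJe7dnWsdqd4eImIlll3qWZ3d3Znd4h2aZZVq7uGmWiZZErYZYuliWh3d4eJZGe3Vnd3iJZql3dmmni3d3enaJlKYkhlZ6hph4d3d3imWahVZnd3lkd3d3dnqoh2d5d4mGl6mIZ2eHeHeXd3iJc4rrllZ3imioiHd5eXZ3d4h3iFmHiHdnd3d3d3l2d4djJ7/9d2d4QtuYiHi6Z4h3h3d2aYm5Znd3d3d3eKdmZnhQWa7ad4m4J9a5houGd3eXeHd5unZmd3d3d3d2m4d3d3QAWaypm8twtXd4abmIdpd3iayodmZ3h3d3d3Zqy8zLqXMAOrqqACcAAJqHqYeGqImYeIdmd3d3d3d3d2aKqqmu65UAm2BOiunSP9uoiHWaqmZ3l3Z3d3d3d3d3dlVVVUau/7MAGKuFirwAAl2rdSM6ZoeXiId3d3Z2Znd3d3d3ZVZ7+1eph3h3mllCA6tpvlZ4h5h3dnd2WIRnZnd3d3d3ZlTNhoeJeHZ5i8/AmoaaVmd3iYVmV1V8Zs2GZ3d3d3d3Vsh3iJuqmXiZjbDdppqDdVZnmIQzVnw52Hlnd3d3eHdZ+ozMy7zLmJuFwCbGqoSrupq8qGRImkuXqFd3d3d3d2+kNnZUNGm8zO9g/7dqlGmoaHi8zKaai4jbd3d3d3d3akJEVmZmVVZDW/PLOVtlZVVXVK3d3KuododniZmYd3drZGZ3h3d3d2UxIBh4WVeIdmlzu4eKy5ZUVnd3d3d3d1yFZmaHiHeIiIhFBah1a3iGfJGKdVWvo1d3h3d3Z3d3Xbh3dniHd3iImr3ROJZLhni+pWdUQ0VVd3d5dVaWd3d8yndmaIeHeImZmKwnmCiqmbuHVWd3Zmd3d2eZidV3d3iqmHdmeHd4mIh4ill2S7dWhVVnd3d3d3d3ZZpotmd3eJeId3Zmd4mId3Z5KYS5VXmXZmZmd3d3d2eJhUjHZ3d4lmiIiIV4iYh2d3lqWJRniZiGZmiYdnd3Z4mqZ7Znd3inZ3eKpHiYiHdmeLt2Z3iJmFZom5h4dmZ6uZhKp3d3eZd3d2eUiYiYh3d4t1iYmIiYVnzIiImadXiIl2x2d3eJl3mYmEeod4h4h3i2ZVVneXdnrqd3Z3m1d3mWuWZ2d3mYeIiGWpd4eId3eKeXeFaHR5zal3dni7Z4enmGZmaIiYiYiHSph3d4h3eIdpiZhmVp3YeIh2iblHeaeWZmeaeZdVeIV6iHdXiHd4iGmZh3Zoq6dWeHaZpmmZqIZmaqmJp2Y0VmmYZXZ4d3eJWZdnd2iZd2Znd3d2iYepd2Z7d4h2uFd2VpdXqGeIiIhZplZ3dVQ0RWZnZnZnZ9lWZpuHeHqodVZlVWiYh3eIiFumVmd3ZniXZ3d3d3d1rFdmmomHi4p3iGV4eIiHh3h4XKhWZ3d3mJqGaIh3d3R6dmeph6t3y6modVd4h3d4dnhaqJZndneZiahneHd3dneXWLiHibSLyIeqdXh3d3iIaViZiIeFeKh4lahmeHd3dphahldnhVfHiqz7h3d3eIl4d4mJqHZ6qHd1mnVoh3d3iYyGZVV2aLp3Znrad2Z3d1ZomImpaUmndlaJp2eYd3d4i7d4qXZVeoZmVY2mZWeJaVeIiZmIdKp1d3m4dZiHd3ZouGZmiJdWZWZmWdlURXdoWpmIl5iGaqZ5mZhnWYd3mZiKmHd3eIdVZ2Zmncl1RDpoiHh3mnhnpZp3ZmpmqHeJdmeYiHdnZmipdVVWnN2THmeHd2eKl4elqHd3eJRJh4homZdmeIh3aumYZlRFedtcZ4d3d3iod5eYZZdoiymYh3d4mqqXd3dqyYp5h1Vme8d2d3d2Z6dnaHZWlmeLLKmHd3d3iXZ4d4u5hkWepmZX1YZ3d3Z4tnd5eWeXZ4okeLl4d3eJdnh3iJqop5yndmbll3aHd3vbqrl6p3ZniYUwO5iHeIp1d3ZVRoitt5l2ZuWWhmh2eoeadnepV2aImsxBp6eHaKZnd3h1VoY3eYdmtriJSHd1NHh4d5rKqHh3eNPFZ4d5pnh3d5qpjJdld2aH"/>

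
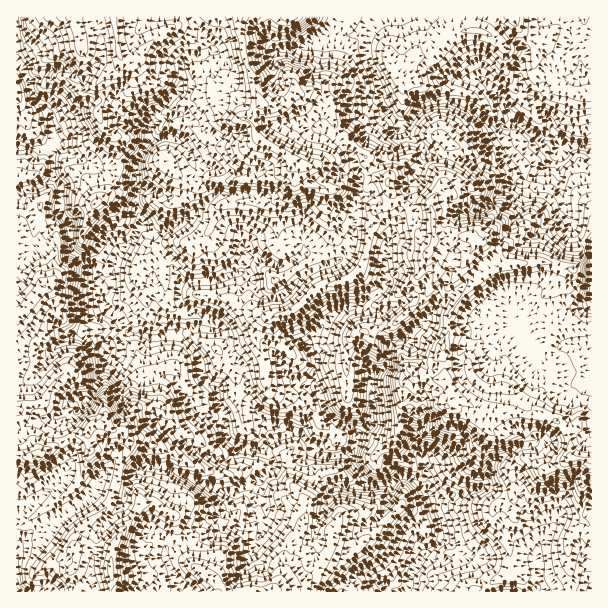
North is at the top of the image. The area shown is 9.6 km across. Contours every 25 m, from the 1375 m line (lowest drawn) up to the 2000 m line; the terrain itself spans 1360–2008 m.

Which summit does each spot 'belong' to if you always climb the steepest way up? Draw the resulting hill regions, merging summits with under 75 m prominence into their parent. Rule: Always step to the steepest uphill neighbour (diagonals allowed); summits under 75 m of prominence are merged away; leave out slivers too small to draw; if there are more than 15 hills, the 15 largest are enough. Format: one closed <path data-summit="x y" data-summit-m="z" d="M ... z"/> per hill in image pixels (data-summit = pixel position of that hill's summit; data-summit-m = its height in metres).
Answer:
<path data-summit="113 17" data-summit-m="2008" d="M591 16l-43 0-20 29-2 11-4 9 0 19 4 9 24 26 3 13 9 15-3 12 0 17 5 25 7 20 0 10-13 42-6 11-9 6-10 2-22 20 2 14-24-1-9-5-27 5-18-1-9-4-11-17-5-3-5 0-7 6-17 6-21-2-6-3 11-7 9-4 11-9-1-12 6-44-10-9-17-5-8 1-1 16-6 18-7 7-9 5-17 4-9 6 1-4-8-11-14 6-10 0-14-6-13 0-8 13-19 8-12 2-3-25-12-20-13-15 13-9 0-7-4-9 4-15 0-15-2-8-6-10-12-10-26-1 0-13 3-11 25-20 7-12 9-2 7-6 3-6 0-9-4-3 14-6-4-11-12-16-2-6-178 0 0 46 8 6 8 27 16 17 2 7 4 14 0 12-4 3 4 12 0 16 7 9-1 23 8 13 4 29 15 11 6 2 5 5 2 6 12 9 0 9-6 9 2 7 13 11 8 14 12 0 11 5-1 11 6 22 4 4 12 3 8 10 5 10 11 11 22 11 5 0 2 2 2 14 11 9 22 5 12-12 24-7 9 6 8 14-4 7 3 11 14 12 21 5 8 0 9-5 7 4 18-4 1 10-6 18 30 30 9 14-16 25-3 13 187-1z"/><path data-summit="35 458" data-summit-m="1951" d="M29 148l-13 1 0 397 25-22 40-22 13-13 17-23 17 4 19-4 20 0 13 7-6 9-4 13-19 29 0 7 13 11 3 6 28-8 17-2 18-12 12 0 11-11 6-36 15-11 0-7-11-11-6 1-18-5-11-9-2-14-2-2-5 0-22-11-11-11-5-10-8-10-12-3-4-4-6-22 1-11-11-5-12 0-8-14-13-11-2-7 6-9 0-9-12-9-2-6-5-5-6-2-15-11-4-29-8-13 1-23-7-9-2-24-2-3z"/><path data-summit="293 161" data-summit-m="1998" d="M338 16l-144 1 2 6 12 16 4 11-14 6 4 3 0 9-3 6-7 6-9 2-5 10-27 22-3 11 0 13 26 1 12 10 6 10 2 8 0 15-4 15 4 9 0 7-13 9 13 15 12 20 3 25 12-2 19-8 8-13 13 0 14 6 10 0 14-6 9 13 33-13 9-13 5-22 1-36 4-15-8-18-14-17 21-22 21-17 0-9-14-36 0-10 2-9-2-3-12 4-15-2-3-4 2-9z"/><path data-summit="477 242" data-summit-m="1913" d="M401 127l-3 4-1 21-32 22-7 8-3 34 16 2 13 6 6 7 0 9-5 18 0 29-11 9-20 10 6 4 21 2 14-5 10-7 5 0 5 3 11 17 9 4 18 1 27-5 9 5 23 0-1-13 22-20 10-2 9-6 6-11 12-34 1-18-7-20-5-25 0-17 3-12-14-3-11-6-7 6-12 1-20 17-9 4-9 0-21-9-30-5z"/><path data-summit="402 80" data-summit-m="1748" d="M546 16l-168 0-10 17-2 21 12 27 2 17 8 15 13 14 21-21 16-6 15 0 18 6 14 12 13 8 9 1 11-5 21 17 9 5 10 1-8-26-24-26-6-16 2-12 4-9 0-8z"/><path data-summit="204 573" data-summit-m="1814" d="M297 432l-21 6-11 8-1 4 10 11 0 7-15 11 0 7-5 11 0 13-8 13-4 3-17 2-13 10-17 2-29 9-2 8 16 35 164 0 9-12 13-5-7-3-17-14-16-6-12-16 5-20 12-21 3-10-11-5-10-10-3-11 4-7-8-14z"/><path data-summit="111 572" data-summit-m="1933" d="M167 466l-20 0-13 4-23-4-17 23-13 13-31 16-21 16-13 14 0 43 163 1 1-5-16-30 2-12-10-11-5-3 0-7 19-29 4-13 6-8z"/><path data-summit="17 92" data-summit-m="1798" d="M18 64l-2 1 0 82 34 3 4-4 0-12-5-18-17-20-7-24z"/>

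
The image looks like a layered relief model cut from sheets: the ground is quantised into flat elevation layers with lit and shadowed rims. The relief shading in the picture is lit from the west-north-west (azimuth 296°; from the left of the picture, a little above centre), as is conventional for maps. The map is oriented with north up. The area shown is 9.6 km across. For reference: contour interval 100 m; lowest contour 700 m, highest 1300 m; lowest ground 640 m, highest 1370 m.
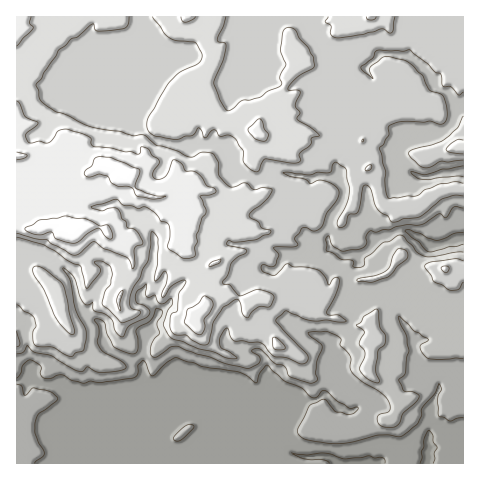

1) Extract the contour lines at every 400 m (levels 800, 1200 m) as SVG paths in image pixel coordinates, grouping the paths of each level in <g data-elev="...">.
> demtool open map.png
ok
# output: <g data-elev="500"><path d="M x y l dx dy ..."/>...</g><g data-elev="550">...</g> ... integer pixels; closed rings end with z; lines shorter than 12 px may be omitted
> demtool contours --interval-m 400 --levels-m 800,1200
<g data-elev="800"><path d="M35 463l8-7 1-3-9-20 1-15 3-4 17-12 2-4-6-6-18-4-9 7-3-9-5-2"/><path d="M174 440l4 1 3-1 12-12 1-2-5-2-4 2-11 11z"/><path d="M17 378l4-6 2-7 6-5 11 5 1 3-1 6 4 4 6 0 7-3 5 0 9 5 12 3 7-2 12 1 31-4 4-3 1-10 5-5 3 3 4 10 2 3 3-2 12-12 9-4 26 9 37 5 8 4 9 7 1-1 3-10 7-7 17 16 17 7 11 9 4 0 6-6 3-1 12 11 12 7 9-1 0 3-4 3-6 2-13-4-10-12-16 7-11 22 0 5 8 7 23 3 20 0 29-8 11 0 9 2 5-1 15-12 4-8 0-7 13-16 4-9 3 5-4 10 1 17 12 5 12-4"/><path d="M463 244l-35 8-9-10-14-11 0-1 5 0 11 4 6 4 10 2 8-2 9-5 9-1"/></g><g data-elev="1200"><path d="M197 334l4 1 2-3 2-5-1-8 6-6 3-7-1-6-6-4-3 0-5 8-10 5-4 12 1 2z"/><path d="M120 311l0-7 3-14-4 3-2 7z"/><path d="M209 266l9-2 3-5-9 3z"/><path d="M17 233l18 6 12 1 5 4 22 11 6-2 11-10 4-1 9 7 23 9 6 11 2-5-1-15 9-6-4-9-5-5-7-1-1-6-4-4-2-5-3-5-7 0-8 3-11-4 26-8 7 6 8 1 6 3 7-2 9 5 6 9 6 1 3 3 1 11-2 9 0 4 14 9 7 0 6-2 0-8 2-6-1-7 6-17 4-5 0-4-6-13 10-1 6-3-2-4-7-2-5-8-5-5-4-2-7 0-4-7-7-4-3 1-7 15-5 3-5 0-2-3 0-3 6-9 0-4-7-5-4-6-5-2-2 0-1 6-2 1-6-2-7 0-14-4-16-1-3-2-1-6-2-2-23-8-8 2-6 9-4 3-9-2-10 2-3-5 0-4 12-11-12-6-6-13-3-3"/><path d="M259 140l6 1 4-7-5-5-2-9-3-1-11 11 6 8z"/><path d="M17 46l16-18-4-5 2-6"/><path d="M181 17l1 4 4 1 8-3 2-2"/><path d="M366 17l2 2 3 1 4-1 1-2"/></g>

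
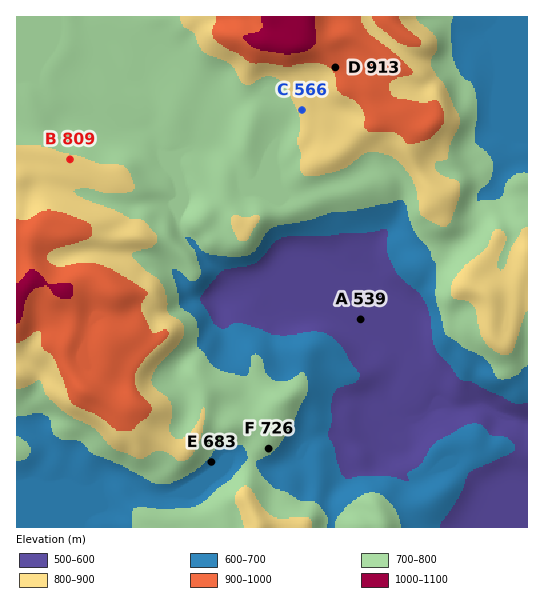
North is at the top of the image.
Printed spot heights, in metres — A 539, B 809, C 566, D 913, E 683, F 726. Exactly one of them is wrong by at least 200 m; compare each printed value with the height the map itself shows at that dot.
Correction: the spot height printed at C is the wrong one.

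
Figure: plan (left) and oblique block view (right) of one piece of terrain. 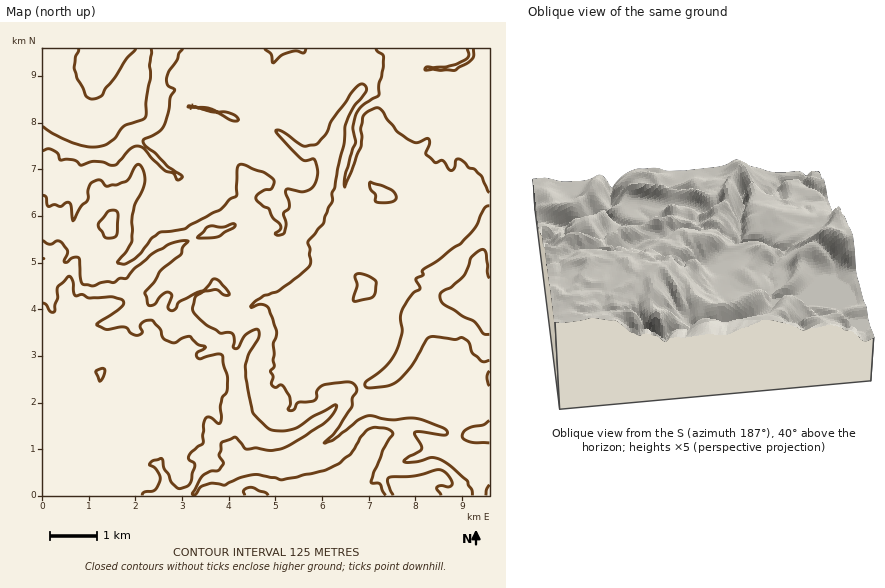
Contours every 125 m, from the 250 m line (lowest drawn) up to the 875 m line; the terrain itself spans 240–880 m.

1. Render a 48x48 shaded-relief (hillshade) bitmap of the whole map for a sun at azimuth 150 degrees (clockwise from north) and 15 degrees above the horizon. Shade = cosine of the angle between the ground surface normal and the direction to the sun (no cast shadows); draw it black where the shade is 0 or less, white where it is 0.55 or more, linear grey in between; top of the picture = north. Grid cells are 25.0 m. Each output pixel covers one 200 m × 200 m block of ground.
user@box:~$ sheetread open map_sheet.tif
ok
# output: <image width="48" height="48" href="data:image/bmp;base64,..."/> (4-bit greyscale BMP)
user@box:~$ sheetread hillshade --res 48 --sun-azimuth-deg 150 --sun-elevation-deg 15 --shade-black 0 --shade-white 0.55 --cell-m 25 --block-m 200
<image width="48" height="48" href="data:image/bmp;base64,Qk32BAAAAAAAAHYAAAAoAAAAMAAAADAAAAABAAQAAAAAAIAEAAATCwAAEwsAABAAAAAAAAAAAAAAABEREQAiIiIAMzMzAERERABVVVUAZmZmAHd3dwCIiIgAmZmZAKqqqgC7u7sAzMzMAN3d3QDu7u4A////AHd2U1aL7+n/sAAAERAAEkZ4dGh2eKyHhmd3dUVnnMmv9zEAAAAAABNppzMjRol3dnd4iXZmVXl5/7lAABEAAAAmvXAAADNndneIiZeJmHeIrcupd5liEBACfdhSAANnd3iIiIh5qqabq6mbzN7rYhABSt3KdDZ3iGdniIhoqZZ8zLypq6vv6lEAJ83KmIh4mXZnd4h2mpdqu825l1Ra/+cAAmiYmYh2eHZWiYh2aZhou9ypdjAAbP5gAAE2d3d1RWdleYiHZ5hovMupdmQQAp/VEBI1Vmd2ZWd1aId3d4l2rLuph3hiAAnqZWdmZ3d3d2ZmV5d3d4iHeru5mHd1MQKriId3d3d3d3d3Vql3d4dnZ6upmHZmVCA4iaqHd3d3d4d4dpqHd3dlVYqqqYd3ZUMkRHu4d3d3dndmdnmYdnd3VHibqZh3ZmZmUhW7h3d3d1VUVWeHdnd4dEZry6iHd3iIdSF7l3d3iHZTRVZlVVRGdkdX3KmHd4iIdlI6qYh3irqFNDNTNFQkdkVjrbmHd3iId2QoqpmYipipZDEiNVU0VCAhO7mHd3iId3U3u7upiFRrypZEI1QzNFZSBph3dmeZhnZGvLvLl0Q2rNypUDUzV4q3I3h3dmaKqGYyaau7lzRBEmiocydFiZrNlYiHd2Zpu2UxE2mYdzRTAABZiDVTaZis27uYd3ZWrKQyIiNWdjJIEAAGzZRVRneJq93KiHdlaKdEMxAVh3EYggAAbNllVVZ5qr3tqId1VmhTQyECiNgVuWUABd62VERomHisuHdmVWiFMjMQaXpzm7uhADvbdlQ2d1VoqFM0VneJdSIgFhN0WrzrAAF6u6hCVVRXmYRWaId3eGMQASNVR5vNYAACes21RVRZu7hqqYh3d3YxEkVlVnm7kgAAAVfMiHVYvclHmYiHd3dzJDR0JFe8pjIQAABJmYZGnMpFiIiId3d2IkJUAjStuWVlIAAUZWU1nNxEeIiId3ZmMGM0ASJt6oZmUyEVd3UyS91jZ4iHdmVVUGU0IiAY7JdVRDInmaYwBM1zZ3dmZmVEZFVUISABrJhmZUMliJczAK6CZmZmVWVUV1VUEBEAaXeIh2QjVVZnco6wRmZmZVVVZ2ZUMSIQNneIiHUhNFZ5hH7hJ3d2ZlVmZ1Zmd2QQF5h3d3YyRWeIdE32B3eHd1VWZ2eavNtgBYmHd3dmeIiGYxrpFXZlaHZVZ3mqvO7HMAeYd3iZqZdURBfZNYZEJod3d4iHZp3dtgKJmZqphlRERCXqJXZmRYiImHZlQ0jO20B7u6mGRDVlVTHfEVVnVXiIiXZ2UySMymE3mXVEVniXZkBf0kVGVXh2aHd4ZTNJ23ISRVZmVmeIZVML/alkRXd1d3d3dlMmzYVDRomYZDNWVUQRvsumQ1d3hnd3d2QTnXR4d4mqhkNFVVVSa7qqUSRWZWeId2Uye3AldmZ5mGVWZlRmerqalURCRneIh3ZCW6ETRVVmd3Znd2Q1Z5mZmYmURneJiHdSOrQjNVZmZ3Znd3UzVXmZmYm4VQ=="/>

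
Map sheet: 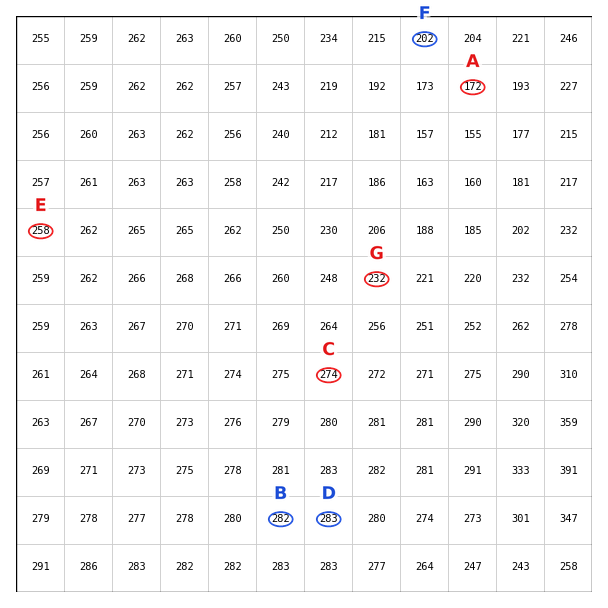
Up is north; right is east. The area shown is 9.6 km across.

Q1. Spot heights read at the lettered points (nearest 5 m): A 170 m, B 280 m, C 275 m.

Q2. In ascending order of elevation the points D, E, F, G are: F G E D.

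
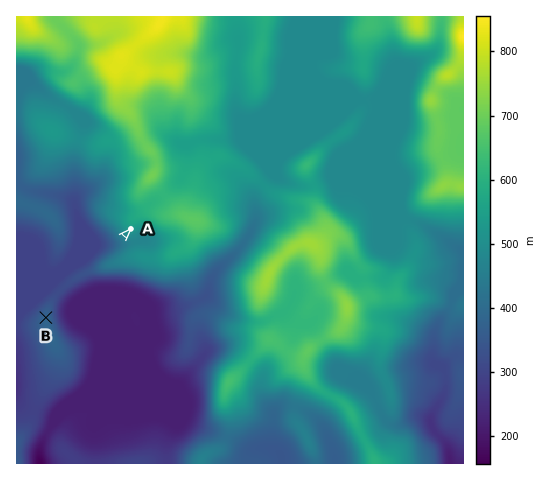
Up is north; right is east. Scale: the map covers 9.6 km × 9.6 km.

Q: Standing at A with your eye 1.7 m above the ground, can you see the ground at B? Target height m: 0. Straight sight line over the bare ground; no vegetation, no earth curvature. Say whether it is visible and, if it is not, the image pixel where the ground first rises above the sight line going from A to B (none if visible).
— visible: true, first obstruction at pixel None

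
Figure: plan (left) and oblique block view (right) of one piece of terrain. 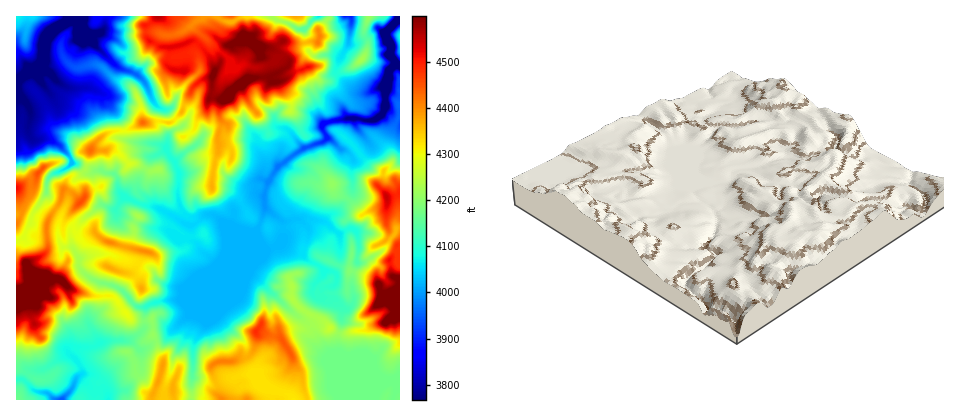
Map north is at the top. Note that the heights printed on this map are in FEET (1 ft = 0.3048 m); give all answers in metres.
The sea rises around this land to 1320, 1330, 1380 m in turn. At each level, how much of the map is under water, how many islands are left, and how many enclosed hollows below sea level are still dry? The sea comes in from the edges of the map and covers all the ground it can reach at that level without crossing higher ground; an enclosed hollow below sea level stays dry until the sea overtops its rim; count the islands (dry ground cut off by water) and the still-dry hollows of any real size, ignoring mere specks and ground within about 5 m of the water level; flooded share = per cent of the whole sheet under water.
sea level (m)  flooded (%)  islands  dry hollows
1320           76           4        0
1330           81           5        0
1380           94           1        0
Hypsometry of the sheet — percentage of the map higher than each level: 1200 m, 91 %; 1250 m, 66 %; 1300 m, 33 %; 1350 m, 12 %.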